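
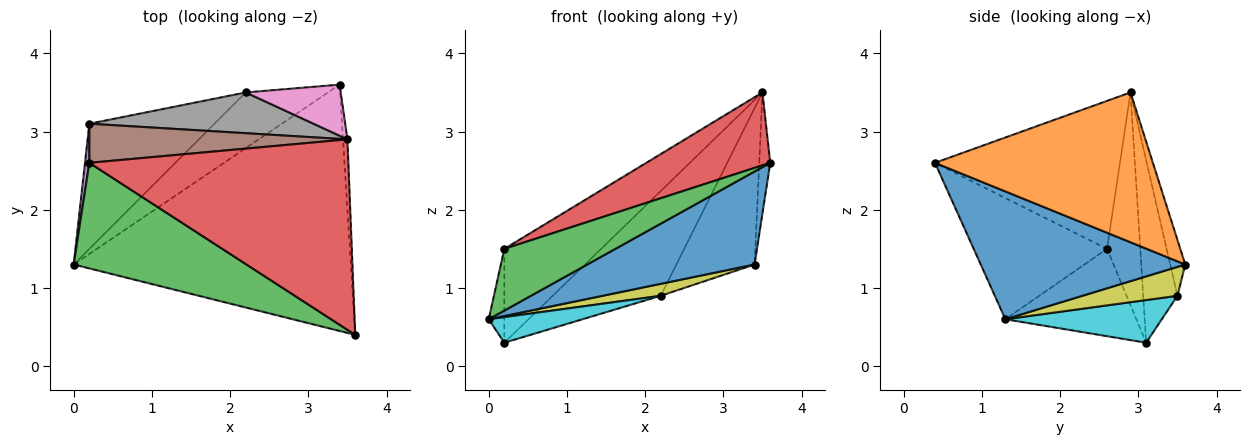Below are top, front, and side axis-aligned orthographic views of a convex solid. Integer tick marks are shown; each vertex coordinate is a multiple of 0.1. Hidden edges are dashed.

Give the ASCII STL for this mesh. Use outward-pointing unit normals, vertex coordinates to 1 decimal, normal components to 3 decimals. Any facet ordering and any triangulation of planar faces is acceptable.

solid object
 facet normal 0.396 -0.324 -0.859
  outer loop
   vertex 3.4 3.6 1.3
   vertex 3.6 0.4 2.6
   vertex 0.0 1.3 0.6
  endloop
 endfacet
 facet normal 0.998 0.050 -0.029
  outer loop
   vertex 3.5 2.9 3.5
   vertex 3.6 0.4 2.6
   vertex 3.4 3.6 1.3
  endloop
 endfacet
 facet normal -0.518 -0.432 0.738
  outer loop
   vertex 0.2 2.6 1.5
   vertex 0.0 1.3 0.6
   vertex 3.6 0.4 2.6
  endloop
 endfacet
 facet normal -0.471 -0.315 0.824
  outer loop
   vertex 0.2 2.6 1.5
   vertex 3.6 0.4 2.6
   vertex 3.5 2.9 3.5
  endloop
 endfacet
 facet normal -0.992 0.118 0.049
  outer loop
   vertex 0.2 2.6 1.5
   vertex 0.2 3.1 0.3
   vertex 0.0 1.3 0.6
  endloop
 endfacet
 facet normal -0.302 0.880 0.367
  outer loop
   vertex 0.2 2.6 1.5
   vertex 3.5 2.9 3.5
   vertex 0.2 3.1 0.3
  endloop
 endfacet
 facet normal -0.180 0.935 0.306
  outer loop
   vertex 2.2 3.5 0.9
   vertex 3.5 2.9 3.5
   vertex 3.4 3.6 1.3
  endloop
 endfacet
 facet normal -0.283 0.894 0.348
  outer loop
   vertex 2.2 3.5 0.9
   vertex 0.2 3.1 0.3
   vertex 3.5 2.9 3.5
  endloop
 endfacet
 facet normal 0.325 -0.199 -0.925
  outer loop
   vertex 2.2 3.5 0.9
   vertex 3.4 3.6 1.3
   vertex 0.0 1.3 0.6
  endloop
 endfacet
 facet normal 0.317 -0.190 -0.929
  outer loop
   vertex 2.2 3.5 0.9
   vertex 0.0 1.3 0.6
   vertex 0.2 3.1 0.3
  endloop
 endfacet
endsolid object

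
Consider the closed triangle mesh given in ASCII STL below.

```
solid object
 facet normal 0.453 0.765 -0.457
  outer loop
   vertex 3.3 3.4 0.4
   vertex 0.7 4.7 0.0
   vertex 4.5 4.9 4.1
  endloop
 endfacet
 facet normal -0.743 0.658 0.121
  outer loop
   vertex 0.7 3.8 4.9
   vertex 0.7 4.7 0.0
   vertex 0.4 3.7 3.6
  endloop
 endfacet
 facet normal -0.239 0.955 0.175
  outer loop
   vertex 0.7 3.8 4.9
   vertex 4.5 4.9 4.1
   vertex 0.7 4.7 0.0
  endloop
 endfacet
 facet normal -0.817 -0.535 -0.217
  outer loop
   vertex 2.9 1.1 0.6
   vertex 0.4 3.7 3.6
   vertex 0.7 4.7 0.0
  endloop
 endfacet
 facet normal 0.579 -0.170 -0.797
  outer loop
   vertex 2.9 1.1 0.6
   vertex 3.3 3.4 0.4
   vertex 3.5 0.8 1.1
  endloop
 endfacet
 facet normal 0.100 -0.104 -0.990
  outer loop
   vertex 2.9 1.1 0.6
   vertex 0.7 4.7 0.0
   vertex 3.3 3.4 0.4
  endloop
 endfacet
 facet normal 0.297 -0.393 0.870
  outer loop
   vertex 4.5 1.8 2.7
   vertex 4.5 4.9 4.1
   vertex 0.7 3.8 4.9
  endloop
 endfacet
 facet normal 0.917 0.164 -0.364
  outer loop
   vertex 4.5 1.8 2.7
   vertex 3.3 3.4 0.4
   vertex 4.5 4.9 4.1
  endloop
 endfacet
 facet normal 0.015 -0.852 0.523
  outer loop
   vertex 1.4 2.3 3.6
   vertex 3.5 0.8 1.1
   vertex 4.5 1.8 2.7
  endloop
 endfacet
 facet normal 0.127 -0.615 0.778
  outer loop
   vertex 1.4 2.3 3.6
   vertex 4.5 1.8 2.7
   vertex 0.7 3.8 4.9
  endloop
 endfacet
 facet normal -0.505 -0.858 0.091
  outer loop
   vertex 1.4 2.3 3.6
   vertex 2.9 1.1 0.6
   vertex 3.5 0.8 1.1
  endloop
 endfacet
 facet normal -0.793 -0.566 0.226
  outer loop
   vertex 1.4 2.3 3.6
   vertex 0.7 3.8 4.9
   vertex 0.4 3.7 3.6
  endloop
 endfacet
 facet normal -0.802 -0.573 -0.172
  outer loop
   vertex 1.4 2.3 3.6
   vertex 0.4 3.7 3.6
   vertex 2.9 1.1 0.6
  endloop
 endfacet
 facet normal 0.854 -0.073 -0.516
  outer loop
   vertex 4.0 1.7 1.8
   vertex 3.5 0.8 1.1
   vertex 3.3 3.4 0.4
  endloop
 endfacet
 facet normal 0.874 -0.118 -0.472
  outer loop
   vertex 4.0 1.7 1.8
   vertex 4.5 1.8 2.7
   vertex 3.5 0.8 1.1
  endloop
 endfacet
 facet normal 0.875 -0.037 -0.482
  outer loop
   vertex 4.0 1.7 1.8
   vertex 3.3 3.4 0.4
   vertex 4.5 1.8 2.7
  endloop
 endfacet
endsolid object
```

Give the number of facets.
16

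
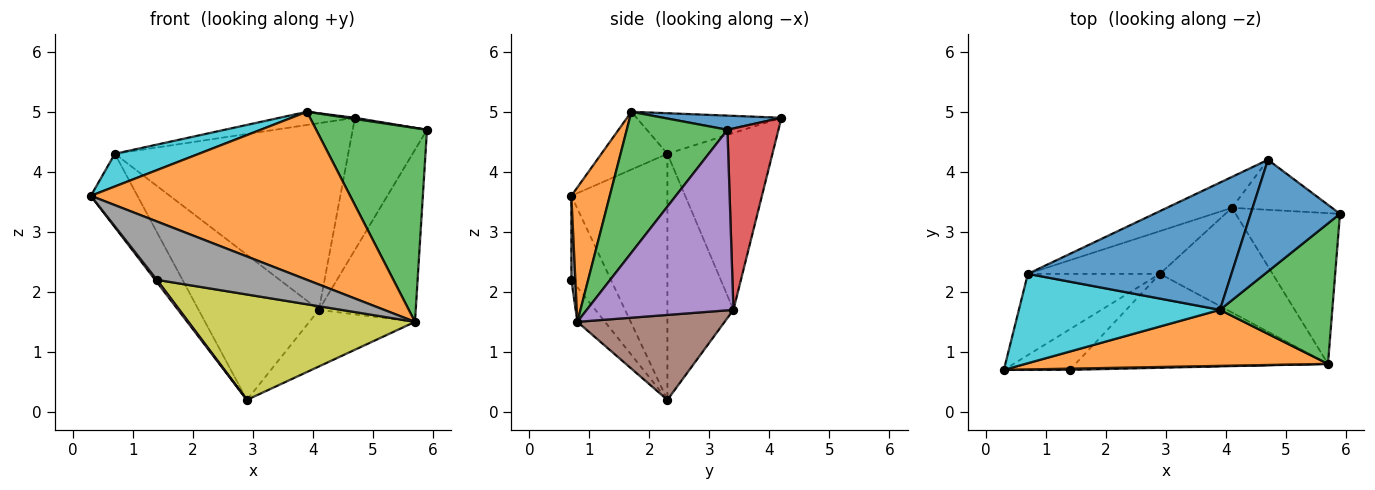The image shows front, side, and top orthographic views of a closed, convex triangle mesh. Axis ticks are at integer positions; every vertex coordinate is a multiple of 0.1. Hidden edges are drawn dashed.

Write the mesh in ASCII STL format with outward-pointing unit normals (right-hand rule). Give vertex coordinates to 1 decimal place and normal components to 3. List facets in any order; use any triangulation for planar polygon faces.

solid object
 facet normal 0.157 -0.011 0.988
  outer loop
   vertex 3.9 1.7 5.0
   vertex 5.9 3.3 4.7
   vertex 4.7 4.2 4.9
  endloop
 endfacet
 facet normal 0.139 -0.939 0.313
  outer loop
   vertex 3.9 1.7 5.0
   vertex 0.3 0.7 3.6
   vertex 5.7 0.8 1.5
  endloop
 endfacet
 facet normal 0.593 -0.652 0.473
  outer loop
   vertex 3.9 1.7 5.0
   vertex 5.7 0.8 1.5
   vertex 5.9 3.3 4.7
  endloop
 endfacet
 facet normal 0.540 0.787 -0.298
  outer loop
   vertex 4.1 3.4 1.7
   vertex 4.7 4.2 4.9
   vertex 5.9 3.3 4.7
  endloop
 endfacet
 facet normal 0.752 0.496 -0.435
  outer loop
   vertex 4.1 3.4 1.7
   vertex 5.9 3.3 4.7
   vertex 5.7 0.8 1.5
  endloop
 endfacet
 facet normal 0.553 0.397 -0.733
  outer loop
   vertex 4.1 3.4 1.7
   vertex 5.7 0.8 1.5
   vertex 2.9 2.3 0.2
  endloop
 endfacet
 facet normal -0.786 -0.035 -0.617
  outer loop
   vertex 1.4 0.7 2.2
   vertex 0.3 0.7 3.6
   vertex 2.9 2.3 0.2
  endloop
 endfacet
 facet normal 0.027 -0.999 0.021
  outer loop
   vertex 1.4 0.7 2.2
   vertex 5.7 0.8 1.5
   vertex 0.3 0.7 3.6
  endloop
 endfacet
 facet normal -0.091 -0.743 -0.663
  outer loop
   vertex 1.4 0.7 2.2
   vertex 2.9 2.3 0.2
   vertex 5.7 0.8 1.5
  endloop
 endfacet
 facet normal -0.261 -0.332 0.907
  outer loop
   vertex 0.7 2.3 4.3
   vertex 0.3 0.7 3.6
   vertex 3.9 1.7 5.0
  endloop
 endfacet
 facet normal -0.194 0.101 0.976
  outer loop
   vertex 0.7 2.3 4.3
   vertex 3.9 1.7 5.0
   vertex 4.7 4.2 4.9
  endloop
 endfacet
 facet normal -0.406 0.902 -0.149
  outer loop
   vertex 0.7 2.3 4.3
   vertex 4.7 4.2 4.9
   vertex 4.1 3.4 1.7
  endloop
 endfacet
 facet normal -0.810 0.393 -0.435
  outer loop
   vertex 0.7 2.3 4.3
   vertex 2.9 2.3 0.2
   vertex 0.3 0.7 3.6
  endloop
 endfacet
 facet normal -0.466 0.849 -0.250
  outer loop
   vertex 0.7 2.3 4.3
   vertex 4.1 3.4 1.7
   vertex 2.9 2.3 0.2
  endloop
 endfacet
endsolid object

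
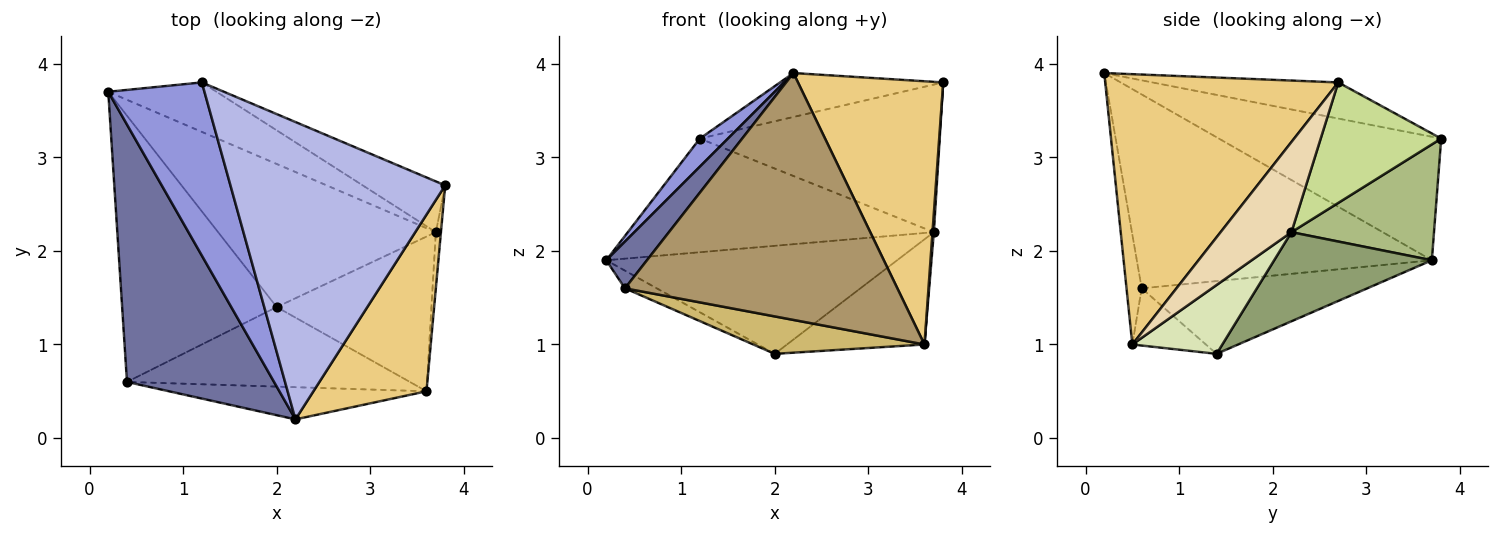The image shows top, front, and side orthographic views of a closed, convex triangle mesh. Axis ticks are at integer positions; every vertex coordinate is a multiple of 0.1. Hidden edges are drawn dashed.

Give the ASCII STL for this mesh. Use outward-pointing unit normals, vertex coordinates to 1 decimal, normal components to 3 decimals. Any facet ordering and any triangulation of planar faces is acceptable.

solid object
 facet normal -0.792 -0.109 0.601
  outer loop
   vertex 0.4 0.6 1.6
   vertex 2.2 0.2 3.9
   vertex 0.2 3.7 1.9
  endloop
 endfacet
 facet normal -0.425 0.060 -0.903
  outer loop
   vertex 0.4 0.6 1.6
   vertex 0.2 3.7 1.9
   vertex 2.0 1.4 0.9
  endloop
 endfacet
 facet normal -0.785 -0.099 0.611
  outer loop
   vertex 1.2 3.8 3.2
   vertex 0.2 3.7 1.9
   vertex 2.2 0.2 3.9
  endloop
 endfacet
 facet normal -0.164 0.144 0.976
  outer loop
   vertex 1.2 3.8 3.2
   vertex 2.2 0.2 3.9
   vertex 3.8 2.7 3.8
  endloop
 endfacet
 facet normal 0.311 0.573 -0.759
  outer loop
   vertex 3.7 2.2 2.2
   vertex 2.0 1.4 0.9
   vertex 0.2 3.7 1.9
  endloop
 endfacet
 facet normal 0.393 0.843 -0.367
  outer loop
   vertex 3.7 2.2 2.2
   vertex 0.2 3.7 1.9
   vertex 1.2 3.8 3.2
  endloop
 endfacet
 facet normal 0.429 0.854 -0.294
  outer loop
   vertex 3.7 2.2 2.2
   vertex 1.2 3.8 3.2
   vertex 3.8 2.7 3.8
  endloop
 endfacet
 facet normal 0.345 0.528 -0.776
  outer loop
   vertex 3.6 0.5 1.0
   vertex 2.0 1.4 0.9
   vertex 3.7 2.2 2.2
  endloop
 endfacet
 facet normal -0.055 -0.990 -0.129
  outer loop
   vertex 3.6 0.5 1.0
   vertex 2.2 0.2 3.9
   vertex 0.4 0.6 1.6
  endloop
 endfacet
 facet normal -0.180 -0.419 -0.890
  outer loop
   vertex 3.6 0.5 1.0
   vertex 0.4 0.6 1.6
   vertex 2.0 1.4 0.9
  endloop
 endfacet
 facet normal 0.800 -0.498 0.335
  outer loop
   vertex 3.6 0.5 1.0
   vertex 3.8 2.7 3.8
   vertex 2.2 0.2 3.9
  endloop
 endfacet
 facet normal 0.998 -0.019 -0.057
  outer loop
   vertex 3.6 0.5 1.0
   vertex 3.7 2.2 2.2
   vertex 3.8 2.7 3.8
  endloop
 endfacet
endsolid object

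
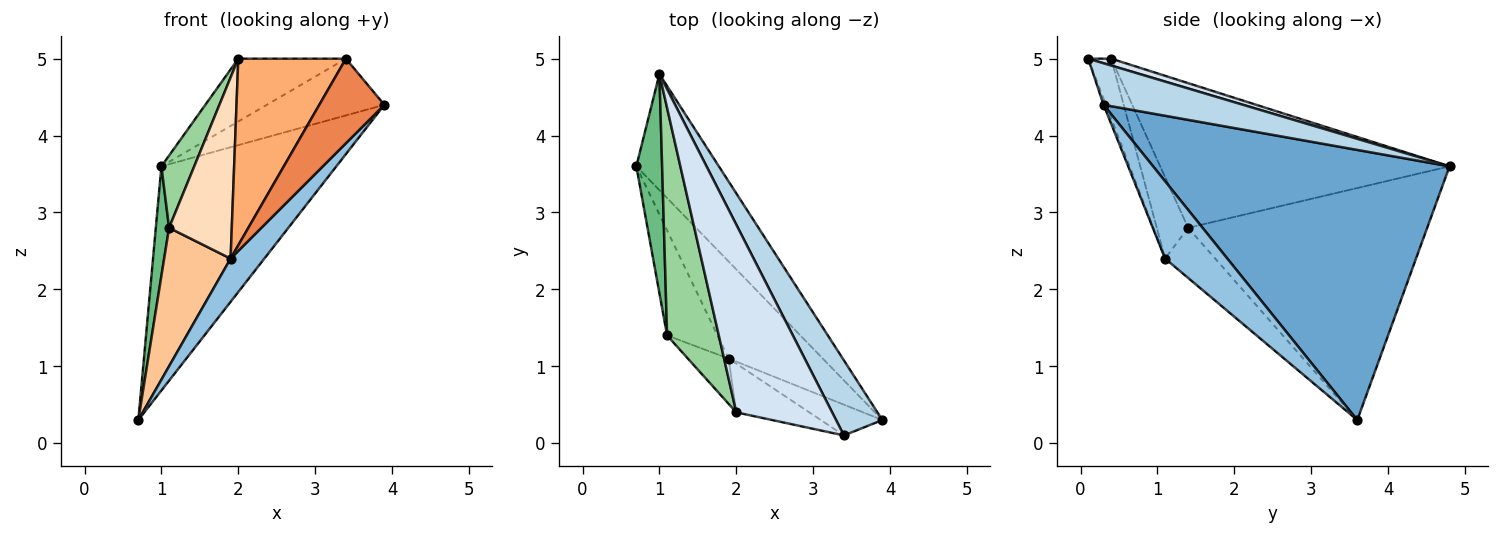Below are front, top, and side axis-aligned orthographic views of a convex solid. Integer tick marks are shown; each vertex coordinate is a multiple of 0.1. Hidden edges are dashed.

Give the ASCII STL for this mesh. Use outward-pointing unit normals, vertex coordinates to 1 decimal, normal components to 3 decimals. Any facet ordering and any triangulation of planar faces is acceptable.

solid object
 facet normal 0.833 0.492 -0.254
  outer loop
   vertex 1.0 4.8 3.6
   vertex 3.9 0.3 4.4
   vertex 0.7 3.6 0.3
  endloop
 endfacet
 facet normal 0.600 -0.325 -0.731
  outer loop
   vertex 1.9 1.1 2.4
   vertex 0.7 3.6 0.3
   vertex 3.9 0.3 4.4
  endloop
 endfacet
 facet normal 0.582 0.490 0.649
  outer loop
   vertex 3.4 0.1 5.0
   vertex 3.9 0.3 4.4
   vertex 1.0 4.8 3.6
  endloop
 endfacet
 facet normal 0.068 0.316 0.946
  outer loop
   vertex 3.4 0.1 5.0
   vertex 1.0 4.8 3.6
   vertex 2.0 0.4 5.0
  endloop
 endfacet
 facet normal -0.034 -0.939 -0.342
  outer loop
   vertex 3.4 0.1 5.0
   vertex 1.9 1.1 2.4
   vertex 3.9 0.3 4.4
  endloop
 endfacet
 facet normal -0.203 -0.947 -0.247
  outer loop
   vertex 3.4 0.1 5.0
   vertex 2.0 0.4 5.0
   vertex 1.9 1.1 2.4
  endloop
 endfacet
 facet normal -0.515 -0.683 -0.518
  outer loop
   vertex 1.1 1.4 2.8
   vertex 0.7 3.6 0.3
   vertex 1.9 1.1 2.4
  endloop
 endfacet
 facet normal -0.436 -0.873 -0.218
  outer loop
   vertex 1.1 1.4 2.8
   vertex 1.9 1.1 2.4
   vertex 2.0 0.4 5.0
  endloop
 endfacet
 facet normal -0.992 -0.055 0.110
  outer loop
   vertex 1.1 1.4 2.8
   vertex 1.0 4.8 3.6
   vertex 0.7 3.6 0.3
  endloop
 endfacet
 facet normal -0.936 -0.106 0.335
  outer loop
   vertex 1.1 1.4 2.8
   vertex 2.0 0.4 5.0
   vertex 1.0 4.8 3.6
  endloop
 endfacet
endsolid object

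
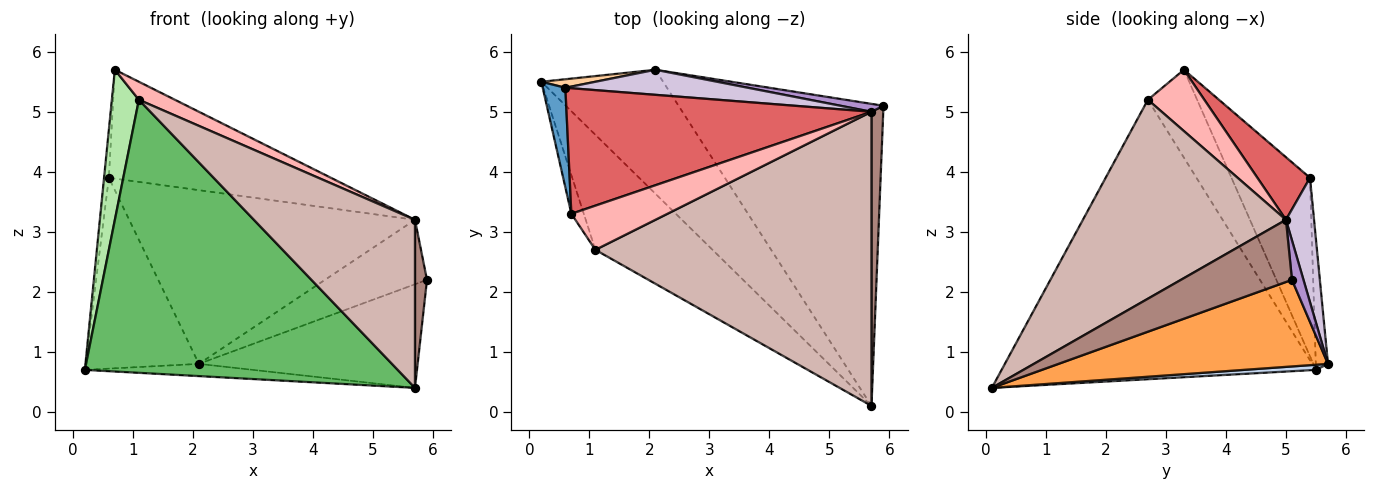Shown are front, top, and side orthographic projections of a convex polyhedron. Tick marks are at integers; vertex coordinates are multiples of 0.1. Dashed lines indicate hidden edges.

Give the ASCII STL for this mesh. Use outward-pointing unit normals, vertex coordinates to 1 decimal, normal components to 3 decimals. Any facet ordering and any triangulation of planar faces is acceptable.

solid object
 facet normal -0.990 0.061 0.126
  outer loop
   vertex 0.6 5.4 3.9
   vertex 0.2 5.5 0.7
   vertex 0.7 3.3 5.7
  endloop
 endfacet
 facet normal 0.042 0.098 -0.994
  outer loop
   vertex 2.1 5.7 0.8
   vertex 5.7 0.1 0.4
   vertex 0.2 5.5 0.7
  endloop
 endfacet
 facet normal 0.371 0.301 -0.878
  outer loop
   vertex 2.1 5.7 0.8
   vertex 5.9 5.1 2.2
   vertex 5.7 0.1 0.4
  endloop
 endfacet
 facet normal -0.107 0.993 0.044
  outer loop
   vertex 2.1 5.7 0.8
   vertex 0.2 5.5 0.7
   vertex 0.6 5.4 3.9
  endloop
 endfacet
 facet normal -0.679 -0.676 -0.285
  outer loop
   vertex 1.1 2.7 5.2
   vertex 0.2 5.5 0.7
   vertex 5.7 0.1 0.4
  endloop
 endfacet
 facet normal -0.870 -0.477 -0.123
  outer loop
   vertex 1.1 2.7 5.2
   vertex 0.7 3.3 5.7
   vertex 0.2 5.5 0.7
  endloop
 endfacet
 facet normal 0.153 0.647 0.747
  outer loop
   vertex 5.7 5.0 3.2
   vertex 0.6 5.4 3.9
   vertex 0.7 3.3 5.7
  endloop
 endfacet
 facet normal 0.509 -0.325 0.797
  outer loop
   vertex 5.7 5.0 3.2
   vertex 0.7 3.3 5.7
   vertex 1.1 2.7 5.2
  endloop
 endfacet
 facet normal 0.111 0.986 0.121
  outer loop
   vertex 5.7 5.0 3.2
   vertex 5.9 5.1 2.2
   vertex 2.1 5.7 0.8
  endloop
 endfacet
 facet normal 0.097 0.985 0.142
  outer loop
   vertex 5.7 5.0 3.2
   vertex 2.1 5.7 0.8
   vertex 0.6 5.4 3.9
  endloop
 endfacet
 facet normal 0.977 -0.106 0.185
  outer loop
   vertex 5.7 5.0 3.2
   vertex 5.7 0.1 0.4
   vertex 5.9 5.1 2.2
  endloop
 endfacet
 facet normal 0.530 -0.421 0.736
  outer loop
   vertex 5.7 5.0 3.2
   vertex 1.1 2.7 5.2
   vertex 5.7 0.1 0.4
  endloop
 endfacet
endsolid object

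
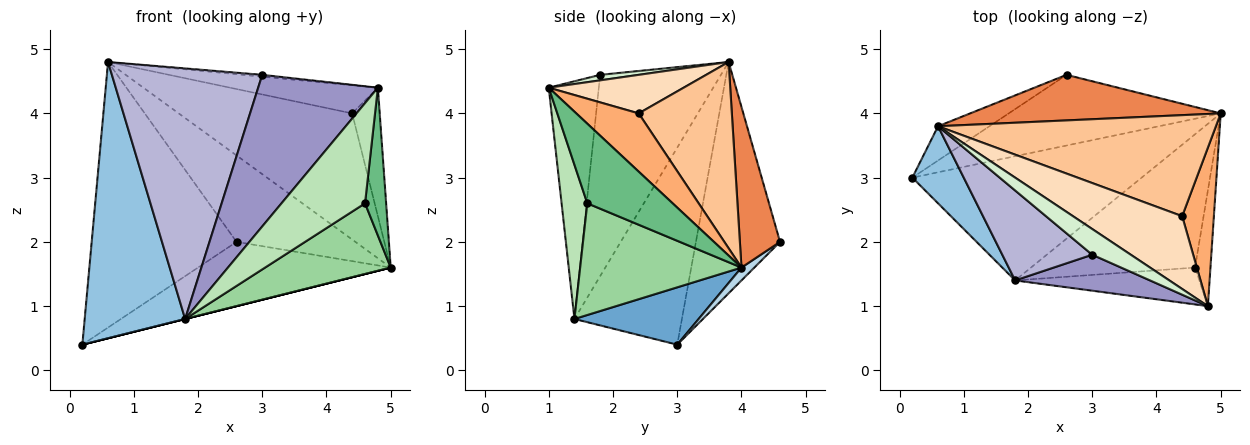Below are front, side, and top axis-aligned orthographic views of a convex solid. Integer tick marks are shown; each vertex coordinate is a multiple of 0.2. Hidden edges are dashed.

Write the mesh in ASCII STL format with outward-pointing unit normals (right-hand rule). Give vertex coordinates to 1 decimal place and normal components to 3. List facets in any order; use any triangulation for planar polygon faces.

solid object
 facet normal 0.243 0.000 -0.970
  outer loop
   vertex 1.8 1.4 0.8
   vertex 0.2 3.0 0.4
   vertex 5.0 4.0 1.6
  endloop
 endfacet
 facet normal -0.718 -0.671 0.187
  outer loop
   vertex 1.8 1.4 0.8
   vertex 0.6 3.8 4.8
   vertex 0.2 3.0 0.4
  endloop
 endfacet
 facet normal 0.045 0.672 -0.739
  outer loop
   vertex 2.6 4.6 2.0
   vertex 5.0 4.0 1.6
   vertex 0.2 3.0 0.4
  endloop
 endfacet
 facet normal -0.499 0.859 -0.111
  outer loop
   vertex 2.6 4.6 2.0
   vertex 0.2 3.0 0.4
   vertex 0.6 3.8 4.8
  endloop
 endfacet
 facet normal 0.286 0.848 0.447
  outer loop
   vertex 2.6 4.6 2.0
   vertex 0.6 3.8 4.8
   vertex 5.0 4.0 1.6
  endloop
 endfacet
 facet normal 0.819 0.361 0.446
  outer loop
   vertex 4.4 2.4 4.0
   vertex 4.8 1.0 4.4
   vertex 5.0 4.0 1.6
  endloop
 endfacet
 facet normal 0.387 0.720 0.577
  outer loop
   vertex 4.4 2.4 4.0
   vertex 5.0 4.0 1.6
   vertex 0.6 3.8 4.8
  endloop
 endfacet
 facet normal 0.313 0.342 0.886
  outer loop
   vertex 4.4 2.4 4.0
   vertex 0.6 3.8 4.8
   vertex 4.8 1.0 4.4
  endloop
 endfacet
 facet normal 0.954 -0.236 -0.185
  outer loop
   vertex 4.6 1.6 2.6
   vertex 5.0 4.0 1.6
   vertex 4.8 1.0 4.4
  endloop
 endfacet
 facet normal 0.515 -0.401 -0.757
  outer loop
   vertex 4.6 1.6 2.6
   vertex 1.8 1.4 0.8
   vertex 5.0 4.0 1.6
  endloop
 endfacet
 facet normal 0.277 -0.902 -0.331
  outer loop
   vertex 4.6 1.6 2.6
   vertex 4.8 1.0 4.4
   vertex 1.8 1.4 0.8
  endloop
 endfacet
 facet normal 0.141 0.071 0.987
  outer loop
   vertex 3.0 1.8 4.6
   vertex 4.8 1.0 4.4
   vertex 0.6 3.8 4.8
  endloop
 endfacet
 facet normal -0.377 -0.901 0.214
  outer loop
   vertex 3.0 1.8 4.6
   vertex 1.8 1.4 0.8
   vertex 4.8 1.0 4.4
  endloop
 endfacet
 facet normal -0.603 -0.751 0.269
  outer loop
   vertex 3.0 1.8 4.6
   vertex 0.6 3.8 4.8
   vertex 1.8 1.4 0.8
  endloop
 endfacet
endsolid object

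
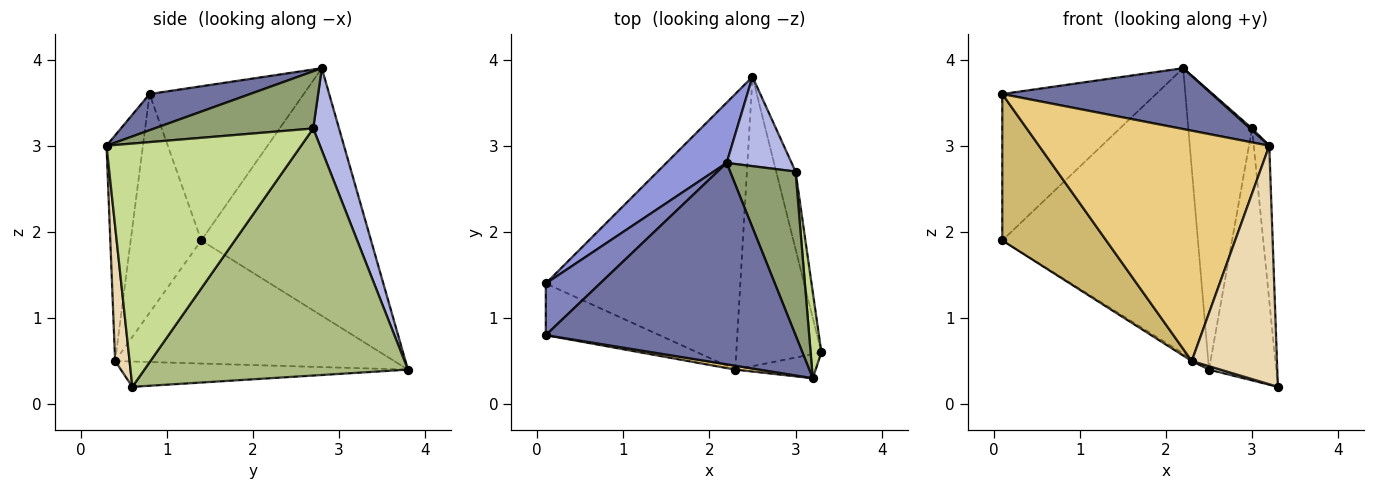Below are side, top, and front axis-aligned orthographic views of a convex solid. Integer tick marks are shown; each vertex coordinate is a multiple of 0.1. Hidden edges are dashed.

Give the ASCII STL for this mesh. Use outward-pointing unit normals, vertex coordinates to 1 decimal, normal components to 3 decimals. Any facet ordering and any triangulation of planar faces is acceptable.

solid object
 facet normal 0.137 -0.286 0.948
  outer loop
   vertex 3.2 0.3 3.0
   vertex 2.2 2.8 3.9
   vertex 0.1 0.8 3.6
  endloop
 endfacet
 facet normal -0.687 0.685 0.242
  outer loop
   vertex 0.1 1.4 1.9
   vertex 0.1 0.8 3.6
   vertex 2.2 2.8 3.9
  endloop
 endfacet
 facet normal -0.647 0.746 0.158
  outer loop
   vertex 0.1 1.4 1.9
   vertex 2.2 2.8 3.9
   vertex 2.5 3.8 0.4
  endloop
 endfacet
 facet normal 0.360 0.888 0.285
  outer loop
   vertex 3.0 2.7 3.2
   vertex 2.5 3.8 0.4
   vertex 2.2 2.8 3.9
  endloop
 endfacet
 facet normal 0.658 -0.008 0.753
  outer loop
   vertex 3.0 2.7 3.2
   vertex 2.2 2.8 3.9
   vertex 3.2 0.3 3.0
  endloop
 endfacet
 facet normal 0.966 0.246 -0.076
  outer loop
   vertex 3.0 2.7 3.2
   vertex 3.3 0.6 0.2
   vertex 2.5 3.8 0.4
  endloop
 endfacet
 facet normal 0.996 0.079 0.044
  outer loop
   vertex 3.0 2.7 3.2
   vertex 3.2 0.3 3.0
   vertex 3.3 0.6 0.2
  endloop
 endfacet
 facet normal -0.285 -0.011 -0.958
  outer loop
   vertex 2.3 0.4 0.5
   vertex 2.5 3.8 0.4
   vertex 3.3 0.6 0.2
  endloop
 endfacet
 facet normal -0.535 0.007 -0.845
  outer loop
   vertex 2.3 0.4 0.5
   vertex 0.1 1.4 1.9
   vertex 2.5 3.8 0.4
  endloop
 endfacet
 facet normal -0.539 -0.794 -0.280
  outer loop
   vertex 2.3 0.4 0.5
   vertex 0.1 0.8 3.6
   vertex 0.1 1.4 1.9
  endloop
 endfacet
 facet normal -0.156 -0.988 0.017
  outer loop
   vertex 2.3 0.4 0.5
   vertex 3.2 0.3 3.0
   vertex 0.1 0.8 3.6
  endloop
 endfacet
 facet normal 0.166 -0.981 -0.099
  outer loop
   vertex 2.3 0.4 0.5
   vertex 3.3 0.6 0.2
   vertex 3.2 0.3 3.0
  endloop
 endfacet
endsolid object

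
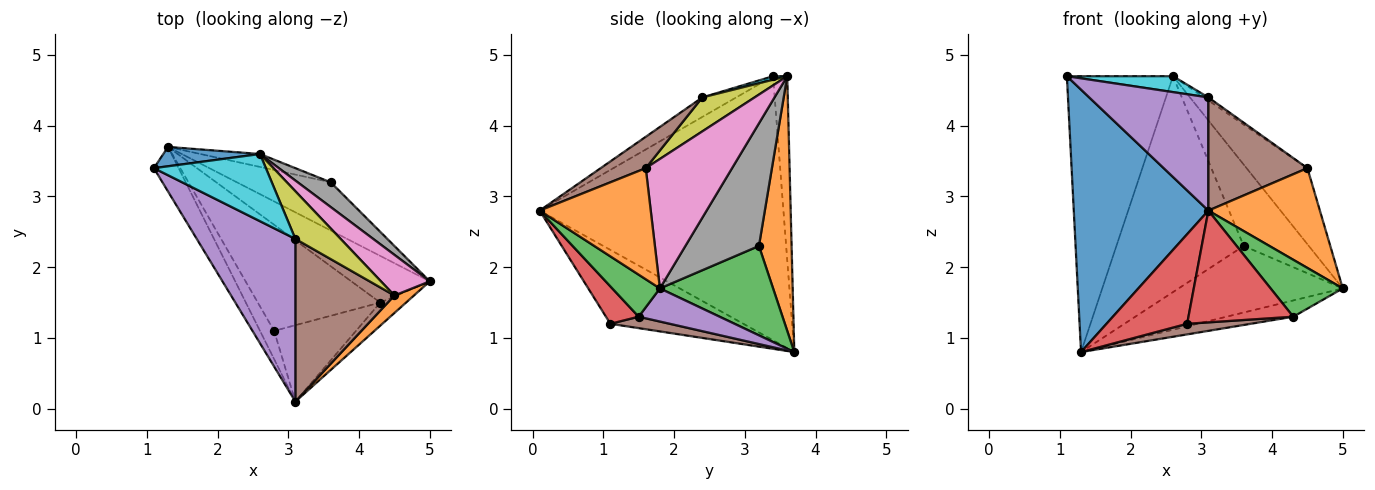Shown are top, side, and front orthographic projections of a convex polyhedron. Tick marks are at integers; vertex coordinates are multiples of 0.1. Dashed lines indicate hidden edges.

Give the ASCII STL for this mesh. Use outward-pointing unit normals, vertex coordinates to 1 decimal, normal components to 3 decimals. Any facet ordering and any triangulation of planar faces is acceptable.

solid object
 facet normal -0.873 -0.482 -0.082
  outer loop
   vertex 1.3 3.7 0.8
   vertex 3.1 0.1 2.8
   vertex 1.1 3.4 4.7
  endloop
 endfacet
 facet normal 0.700 -0.703 0.123
  outer loop
   vertex 4.5 1.6 3.4
   vertex 3.1 0.1 2.8
   vertex 5.0 1.8 1.7
  endloop
 endfacet
 facet normal 0.488 0.707 -0.512
  outer loop
   vertex 3.6 3.2 2.3
   vertex 5.0 1.8 1.7
   vertex 1.3 3.7 0.8
  endloop
 endfacet
 facet normal -0.844 -0.512 -0.162
  outer loop
   vertex 2.8 1.1 1.2
   vertex 3.1 0.1 2.8
   vertex 1.3 3.7 0.8
  endloop
 endfacet
 facet normal -0.160 -0.564 0.810
  outer loop
   vertex 3.1 2.4 4.4
   vertex 1.1 3.4 4.7
   vertex 3.1 0.1 2.8
  endloop
 endfacet
 facet normal 0.252 -0.553 0.794
  outer loop
   vertex 3.1 2.4 4.4
   vertex 3.1 0.1 2.8
   vertex 4.5 1.6 3.4
  endloop
 endfacet
 facet normal 0.781 0.551 0.295
  outer loop
   vertex 2.6 3.6 4.7
   vertex 4.5 1.6 3.4
   vertex 5.0 1.8 1.7
  endloop
 endfacet
 facet normal 0.734 0.649 0.198
  outer loop
   vertex 2.6 3.6 4.7
   vertex 5.0 1.8 1.7
   vertex 3.6 3.2 2.3
  endloop
 endfacet
 facet normal 0.599 0.050 0.799
  outer loop
   vertex 2.6 3.6 4.7
   vertex 3.1 2.4 4.4
   vertex 4.5 1.6 3.4
  endloop
 endfacet
 facet normal 0.031 -0.230 0.973
  outer loop
   vertex 2.6 3.6 4.7
   vertex 1.1 3.4 4.7
   vertex 3.1 2.4 4.4
  endloop
 endfacet
 facet normal -0.132 0.989 0.069
  outer loop
   vertex 2.6 3.6 4.7
   vertex 1.3 3.7 0.8
   vertex 1.1 3.4 4.7
  endloop
 endfacet
 facet normal 0.248 0.967 -0.058
  outer loop
   vertex 2.6 3.6 4.7
   vertex 3.6 3.2 2.3
   vertex 1.3 3.7 0.8
  endloop
 endfacet
 facet normal 0.522 -0.791 -0.320
  outer loop
   vertex 4.3 1.5 1.3
   vertex 5.0 1.8 1.7
   vertex 3.1 0.1 2.8
  endloop
 endfacet
 facet normal 0.250 -0.799 -0.546
  outer loop
   vertex 4.3 1.5 1.3
   vertex 3.1 0.1 2.8
   vertex 2.8 1.1 1.2
  endloop
 endfacet
 facet normal 0.370 0.306 -0.877
  outer loop
   vertex 4.3 1.5 1.3
   vertex 1.3 3.7 0.8
   vertex 5.0 1.8 1.7
  endloop
 endfacet
 facet normal 0.092 -0.099 -0.991
  outer loop
   vertex 4.3 1.5 1.3
   vertex 2.8 1.1 1.2
   vertex 1.3 3.7 0.8
  endloop
 endfacet
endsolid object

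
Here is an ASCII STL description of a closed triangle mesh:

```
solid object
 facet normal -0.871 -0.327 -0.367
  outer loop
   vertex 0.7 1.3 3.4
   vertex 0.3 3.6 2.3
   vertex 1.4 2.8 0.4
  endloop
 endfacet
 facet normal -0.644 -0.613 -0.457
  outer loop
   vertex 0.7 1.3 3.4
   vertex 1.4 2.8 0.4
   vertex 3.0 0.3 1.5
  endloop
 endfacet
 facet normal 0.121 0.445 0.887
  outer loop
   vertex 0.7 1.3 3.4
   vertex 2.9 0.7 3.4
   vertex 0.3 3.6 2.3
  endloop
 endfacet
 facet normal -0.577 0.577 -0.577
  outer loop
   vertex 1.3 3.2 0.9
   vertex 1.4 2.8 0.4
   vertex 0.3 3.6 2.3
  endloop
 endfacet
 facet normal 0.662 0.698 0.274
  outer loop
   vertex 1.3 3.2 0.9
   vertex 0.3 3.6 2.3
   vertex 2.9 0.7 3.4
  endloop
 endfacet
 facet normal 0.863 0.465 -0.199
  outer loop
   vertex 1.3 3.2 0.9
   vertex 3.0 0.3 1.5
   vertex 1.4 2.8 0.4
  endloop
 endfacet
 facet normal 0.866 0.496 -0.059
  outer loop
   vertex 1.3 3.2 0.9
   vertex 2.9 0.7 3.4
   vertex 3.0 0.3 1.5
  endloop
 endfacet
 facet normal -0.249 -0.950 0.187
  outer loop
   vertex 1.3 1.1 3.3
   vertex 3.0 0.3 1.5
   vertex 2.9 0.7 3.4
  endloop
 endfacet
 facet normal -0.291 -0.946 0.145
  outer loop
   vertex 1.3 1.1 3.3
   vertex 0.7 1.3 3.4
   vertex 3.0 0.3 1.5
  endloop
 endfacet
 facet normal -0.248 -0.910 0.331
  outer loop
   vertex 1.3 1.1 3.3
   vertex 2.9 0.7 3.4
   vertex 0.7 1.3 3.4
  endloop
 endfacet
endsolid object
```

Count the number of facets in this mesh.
10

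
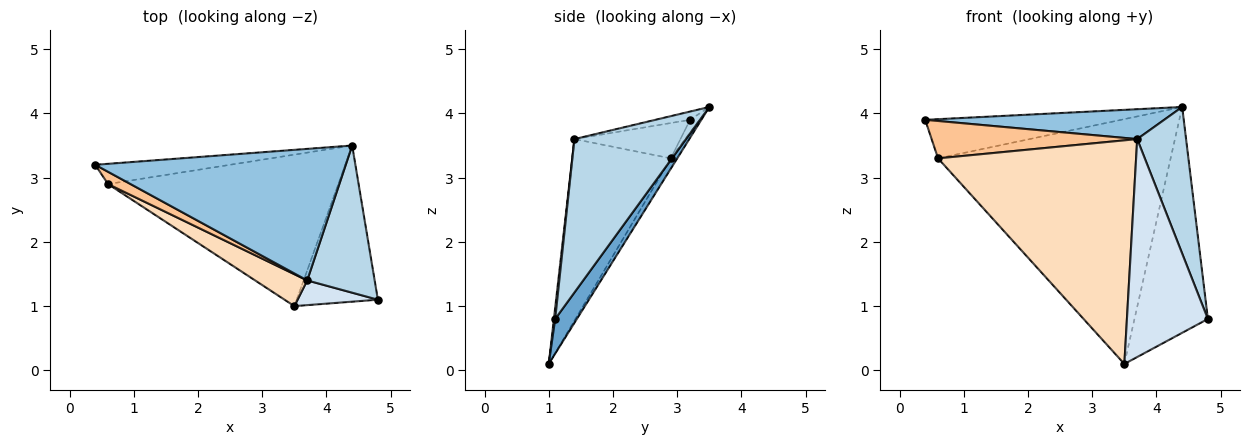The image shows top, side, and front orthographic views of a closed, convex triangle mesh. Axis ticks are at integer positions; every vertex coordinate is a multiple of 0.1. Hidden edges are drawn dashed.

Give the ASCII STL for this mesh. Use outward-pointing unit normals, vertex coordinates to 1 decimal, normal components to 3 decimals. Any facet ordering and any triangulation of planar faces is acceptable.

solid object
 facet normal 0.236 0.799 -0.553
  outer loop
   vertex 3.5 1.0 0.1
   vertex 4.4 3.5 4.1
   vertex 4.8 1.1 0.8
  endloop
 endfacet
 facet normal -0.032 -0.221 0.975
  outer loop
   vertex 3.7 1.4 3.6
   vertex 4.4 3.5 4.1
   vertex 0.4 3.2 3.9
  endloop
 endfacet
 facet normal 0.850 -0.372 0.374
  outer loop
   vertex 3.7 1.4 3.6
   vertex 4.8 1.1 0.8
   vertex 4.4 3.5 4.1
  endloop
 endfacet
 facet normal 0.016 -0.994 0.113
  outer loop
   vertex 3.7 1.4 3.6
   vertex 3.5 1.0 0.1
   vertex 4.8 1.1 0.8
  endloop
 endfacet
 facet normal -0.044 0.888 -0.458
  outer loop
   vertex 0.6 2.9 3.3
   vertex 0.4 3.2 3.9
   vertex 4.4 3.5 4.1
  endloop
 endfacet
 facet normal -0.023 0.850 -0.526
  outer loop
   vertex 0.6 2.9 3.3
   vertex 4.4 3.5 4.1
   vertex 3.5 1.0 0.1
  endloop
 endfacet
 facet normal -0.440 -0.853 0.280
  outer loop
   vertex 0.6 2.9 3.3
   vertex 3.7 1.4 3.6
   vertex 0.4 3.2 3.9
  endloop
 endfacet
 facet normal -0.442 -0.888 0.127
  outer loop
   vertex 0.6 2.9 3.3
   vertex 3.5 1.0 0.1
   vertex 3.7 1.4 3.6
  endloop
 endfacet
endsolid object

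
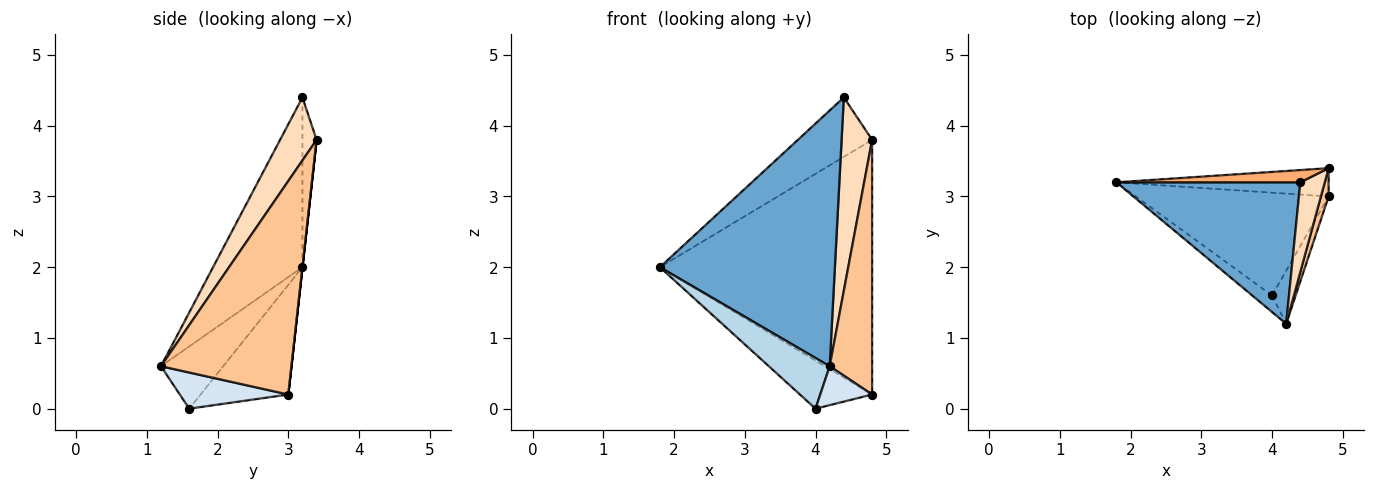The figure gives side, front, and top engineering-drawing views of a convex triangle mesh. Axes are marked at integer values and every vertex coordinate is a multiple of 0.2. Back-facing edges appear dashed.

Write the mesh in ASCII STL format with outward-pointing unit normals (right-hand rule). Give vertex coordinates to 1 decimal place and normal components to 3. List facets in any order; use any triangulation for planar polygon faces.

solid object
 facet normal -0.408 -0.799 0.442
  outer loop
   vertex 4.4 3.2 4.4
   vertex 1.8 3.2 2.0
   vertex 4.2 1.2 0.6
  endloop
 endfacet
 facet normal -0.458 0.377 -0.805
  outer loop
   vertex 4.0 1.6 0.0
   vertex 1.8 3.2 2.0
   vertex 4.8 3.0 0.2
  endloop
 endfacet
 facet normal -0.697 -0.682 -0.222
  outer loop
   vertex 4.0 1.6 0.0
   vertex 4.2 1.2 0.6
   vertex 1.8 3.2 2.0
  endloop
 endfacet
 facet normal 0.778 -0.372 -0.507
  outer loop
   vertex 4.0 1.6 0.0
   vertex 4.8 3.0 0.2
   vertex 4.2 1.2 0.6
  endloop
 endfacet
 facet normal 0.000 0.994 -0.110
  outer loop
   vertex 4.8 3.4 3.8
   vertex 4.8 3.0 0.2
   vertex 1.8 3.2 2.0
  endloop
 endfacet
 facet normal -0.183 0.963 0.199
  outer loop
   vertex 4.8 3.4 3.8
   vertex 1.8 3.2 2.0
   vertex 4.4 3.2 4.4
  endloop
 endfacet
 facet normal 0.950 -0.309 0.034
  outer loop
   vertex 4.8 3.4 3.8
   vertex 4.2 1.2 0.6
   vertex 4.8 3.0 0.2
  endloop
 endfacet
 facet normal 0.735 -0.615 0.285
  outer loop
   vertex 4.8 3.4 3.8
   vertex 4.4 3.2 4.4
   vertex 4.2 1.2 0.6
  endloop
 endfacet
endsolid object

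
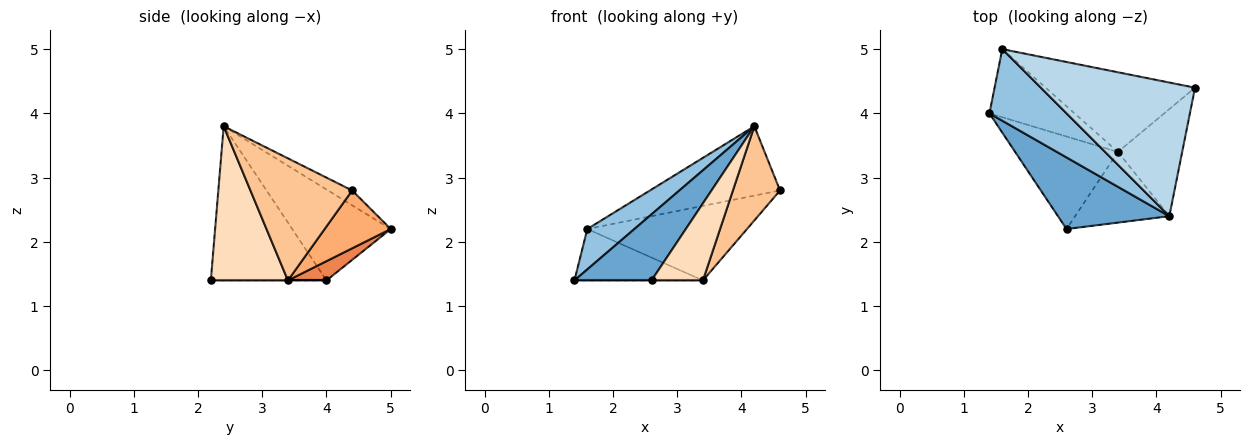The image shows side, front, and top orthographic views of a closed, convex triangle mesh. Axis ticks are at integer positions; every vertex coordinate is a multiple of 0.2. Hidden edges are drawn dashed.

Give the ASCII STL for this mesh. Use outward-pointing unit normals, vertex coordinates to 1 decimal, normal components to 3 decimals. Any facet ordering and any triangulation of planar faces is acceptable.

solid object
 facet normal -0.713 -0.475 0.515
  outer loop
   vertex 2.6 2.2 1.4
   vertex 4.2 2.4 3.8
   vertex 1.4 4.0 1.4
  endloop
 endfacet
 facet normal -0.717 -0.343 0.608
  outer loop
   vertex 1.6 5.0 2.2
   vertex 1.4 4.0 1.4
   vertex 4.2 2.4 3.8
  endloop
 endfacet
 facet normal -0.085 0.459 0.884
  outer loop
   vertex 1.6 5.0 2.2
   vertex 4.2 2.4 3.8
   vertex 4.6 4.4 2.8
  endloop
 endfacet
 facet normal 0.000 0.000 -1.000
  outer loop
   vertex 3.4 3.4 1.4
   vertex 2.6 2.2 1.4
   vertex 1.4 4.0 1.4
  endloop
 endfacet
 facet normal 0.178 0.593 -0.785
  outer loop
   vertex 3.4 3.4 1.4
   vertex 1.4 4.0 1.4
   vertex 1.6 5.0 2.2
  endloop
 endfacet
 facet normal 0.272 0.657 -0.703
  outer loop
   vertex 3.4 3.4 1.4
   vertex 1.6 5.0 2.2
   vertex 4.6 4.4 2.8
  endloop
 endfacet
 facet normal 0.819 -0.379 -0.431
  outer loop
   vertex 3.4 3.4 1.4
   vertex 4.6 4.4 2.8
   vertex 4.2 2.4 3.8
  endloop
 endfacet
 facet normal 0.742 -0.494 -0.453
  outer loop
   vertex 3.4 3.4 1.4
   vertex 4.2 2.4 3.8
   vertex 2.6 2.2 1.4
  endloop
 endfacet
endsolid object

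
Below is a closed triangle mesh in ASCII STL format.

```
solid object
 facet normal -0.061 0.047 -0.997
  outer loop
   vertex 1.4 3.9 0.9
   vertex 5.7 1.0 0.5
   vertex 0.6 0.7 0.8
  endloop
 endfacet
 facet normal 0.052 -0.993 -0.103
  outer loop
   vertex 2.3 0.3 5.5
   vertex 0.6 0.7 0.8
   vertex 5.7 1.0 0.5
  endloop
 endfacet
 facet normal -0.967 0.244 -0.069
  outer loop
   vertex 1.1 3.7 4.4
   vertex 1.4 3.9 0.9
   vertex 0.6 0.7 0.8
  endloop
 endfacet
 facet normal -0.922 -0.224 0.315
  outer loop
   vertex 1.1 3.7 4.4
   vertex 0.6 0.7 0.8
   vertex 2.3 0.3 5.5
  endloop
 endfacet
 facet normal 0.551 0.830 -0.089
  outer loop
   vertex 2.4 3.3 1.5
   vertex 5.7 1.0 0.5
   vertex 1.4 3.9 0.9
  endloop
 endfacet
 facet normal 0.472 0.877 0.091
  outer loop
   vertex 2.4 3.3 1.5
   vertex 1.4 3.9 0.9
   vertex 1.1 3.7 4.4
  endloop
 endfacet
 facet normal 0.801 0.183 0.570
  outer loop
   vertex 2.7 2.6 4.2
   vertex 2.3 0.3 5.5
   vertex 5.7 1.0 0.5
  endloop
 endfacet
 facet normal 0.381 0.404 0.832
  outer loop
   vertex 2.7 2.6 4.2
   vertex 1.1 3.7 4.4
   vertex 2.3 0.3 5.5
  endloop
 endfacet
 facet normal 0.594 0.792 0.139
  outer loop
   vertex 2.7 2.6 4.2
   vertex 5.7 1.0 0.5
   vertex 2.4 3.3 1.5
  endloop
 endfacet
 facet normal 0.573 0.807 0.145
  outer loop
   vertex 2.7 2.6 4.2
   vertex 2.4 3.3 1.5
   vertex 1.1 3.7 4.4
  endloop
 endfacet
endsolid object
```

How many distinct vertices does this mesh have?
7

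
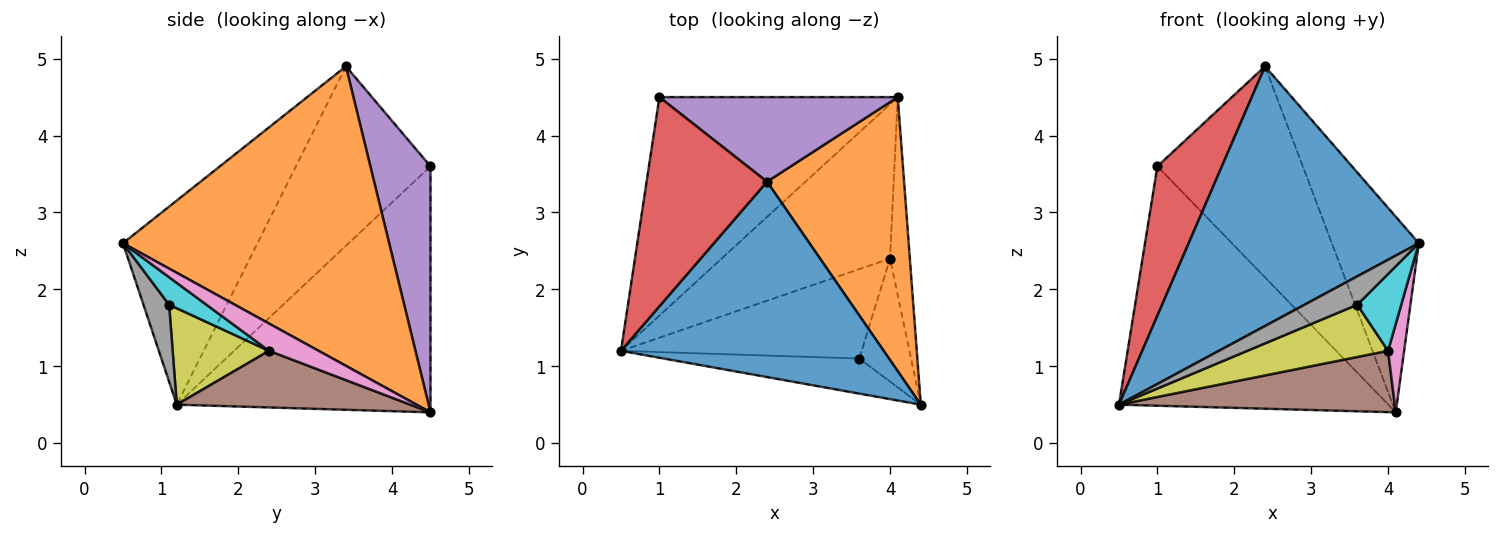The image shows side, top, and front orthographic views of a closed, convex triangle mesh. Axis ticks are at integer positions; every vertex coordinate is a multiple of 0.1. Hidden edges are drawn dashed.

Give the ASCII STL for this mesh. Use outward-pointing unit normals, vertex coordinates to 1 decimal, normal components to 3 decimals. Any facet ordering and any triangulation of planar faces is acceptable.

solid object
 facet normal -0.423 -0.724 0.545
  outer loop
   vertex 2.4 3.4 4.9
   vertex 0.5 1.2 0.5
   vertex 4.4 0.5 2.6
  endloop
 endfacet
 facet normal 0.872 0.285 0.399
  outer loop
   vertex 2.4 3.4 4.9
   vertex 4.4 0.5 2.6
   vertex 4.1 4.5 0.4
  endloop
 endfacet
 facet normal -0.571 0.606 -0.553
  outer loop
   vertex 1.0 4.5 3.6
   vertex 4.1 4.5 0.4
   vertex 0.5 1.2 0.5
  endloop
 endfacet
 facet normal -0.771 -0.370 0.518
  outer loop
   vertex 1.0 4.5 3.6
   vertex 0.5 1.2 0.5
   vertex 2.4 3.4 4.9
  endloop
 endfacet
 facet normal 0.358 0.867 0.347
  outer loop
   vertex 1.0 4.5 3.6
   vertex 2.4 3.4 4.9
   vertex 4.1 4.5 0.4
  endloop
 endfacet
 facet normal 0.298 -0.352 -0.887
  outer loop
   vertex 4.0 2.4 1.2
   vertex 0.5 1.2 0.5
   vertex 4.1 4.5 0.4
  endloop
 endfacet
 facet normal 0.783 -0.254 -0.568
  outer loop
   vertex 4.0 2.4 1.2
   vertex 4.1 4.5 0.4
   vertex 4.4 0.5 2.6
  endloop
 endfacet
 facet normal 0.292 -0.601 -0.743
  outer loop
   vertex 3.6 1.1 1.8
   vertex 4.4 0.5 2.6
   vertex 0.5 1.2 0.5
  endloop
 endfacet
 facet normal 0.327 -0.477 -0.816
  outer loop
   vertex 3.6 1.1 1.8
   vertex 0.5 1.2 0.5
   vertex 4.0 2.4 1.2
  endloop
 endfacet
 facet normal 0.411 -0.483 -0.773
  outer loop
   vertex 3.6 1.1 1.8
   vertex 4.0 2.4 1.2
   vertex 4.4 0.5 2.6
  endloop
 endfacet
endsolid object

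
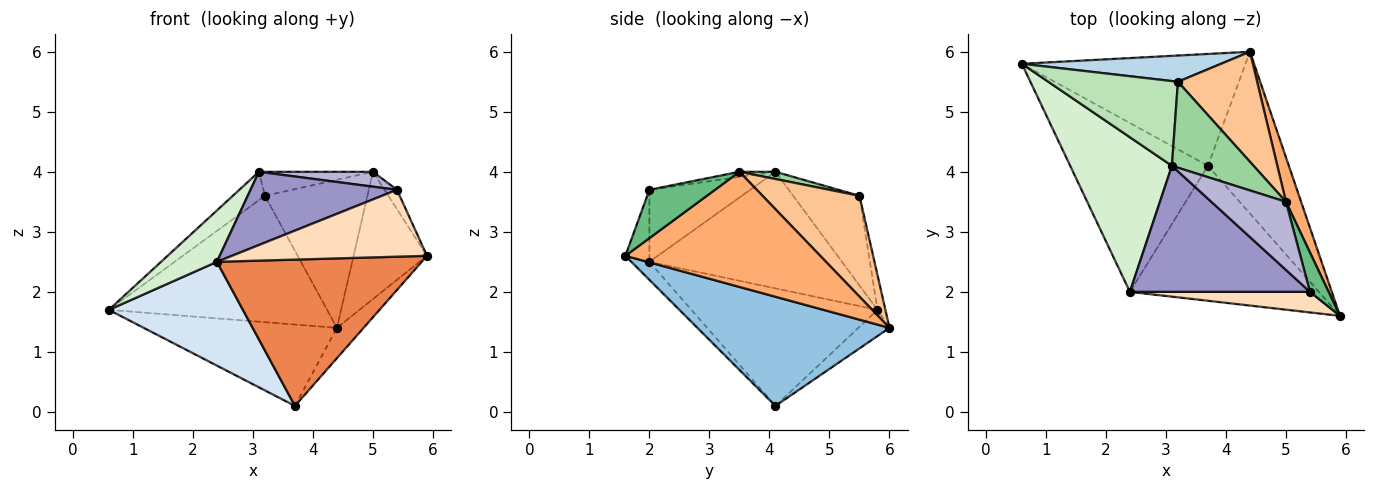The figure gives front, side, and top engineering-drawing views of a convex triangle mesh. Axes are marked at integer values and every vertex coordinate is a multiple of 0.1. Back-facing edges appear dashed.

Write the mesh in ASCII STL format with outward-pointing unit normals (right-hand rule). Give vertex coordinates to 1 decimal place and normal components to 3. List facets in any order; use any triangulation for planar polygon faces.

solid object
 facet normal -0.094 0.586 -0.805
  outer loop
   vertex 3.7 4.1 0.1
   vertex 0.6 5.8 1.7
   vertex 4.4 6.0 1.4
  endloop
 endfacet
 facet normal 0.798 0.111 -0.592
  outer loop
   vertex 3.7 4.1 0.1
   vertex 4.4 6.0 1.4
   vertex 5.9 1.6 2.6
  endloop
 endfacet
 facet normal -0.035 0.979 0.203
  outer loop
   vertex 3.2 5.5 3.6
   vertex 4.4 6.0 1.4
   vertex 0.6 5.8 1.7
  endloop
 endfacet
 facet normal -0.588 -0.424 -0.689
  outer loop
   vertex 2.4 2.0 2.5
   vertex 0.6 5.8 1.7
   vertex 3.7 4.1 0.1
  endloop
 endfacet
 facet normal -0.064 -0.733 -0.677
  outer loop
   vertex 2.4 2.0 2.5
   vertex 3.7 4.1 0.1
   vertex 5.9 1.6 2.6
  endloop
 endfacet
 facet normal 0.929 0.350 0.122
  outer loop
   vertex 5.0 3.5 4.0
   vertex 5.9 1.6 2.6
   vertex 4.4 6.0 1.4
  endloop
 endfacet
 facet normal 0.605 0.639 0.475
  outer loop
   vertex 5.0 3.5 4.0
   vertex 4.4 6.0 1.4
   vertex 3.2 5.5 3.6
  endloop
 endfacet
 facet normal -0.117 -0.949 0.292
  outer loop
   vertex 5.4 2.0 3.7
   vertex 2.4 2.0 2.5
   vertex 5.9 1.6 2.6
  endloop
 endfacet
 facet normal 0.919 0.174 0.354
  outer loop
   vertex 5.4 2.0 3.7
   vertex 5.9 1.6 2.6
   vertex 5.0 3.5 4.0
  endloop
 endfacet
 facet normal 0.085 0.268 0.960
  outer loop
   vertex 3.1 4.1 4.0
   vertex 5.0 3.5 4.0
   vertex 3.2 5.5 3.6
  endloop
 endfacet
 facet normal -0.549 0.266 0.793
  outer loop
   vertex 3.1 4.1 4.0
   vertex 3.2 5.5 3.6
   vertex 0.6 5.8 1.7
  endloop
 endfacet
 facet normal -0.736 -0.213 0.642
  outer loop
   vertex 3.1 4.1 4.0
   vertex 0.6 5.8 1.7
   vertex 2.4 2.0 2.5
  endloop
 endfacet
 facet normal -0.327 -0.475 0.817
  outer loop
   vertex 3.1 4.1 4.0
   vertex 2.4 2.0 2.5
   vertex 5.4 2.0 3.7
  endloop
 endfacet
 facet normal -0.067 -0.213 0.975
  outer loop
   vertex 3.1 4.1 4.0
   vertex 5.4 2.0 3.7
   vertex 5.0 3.5 4.0
  endloop
 endfacet
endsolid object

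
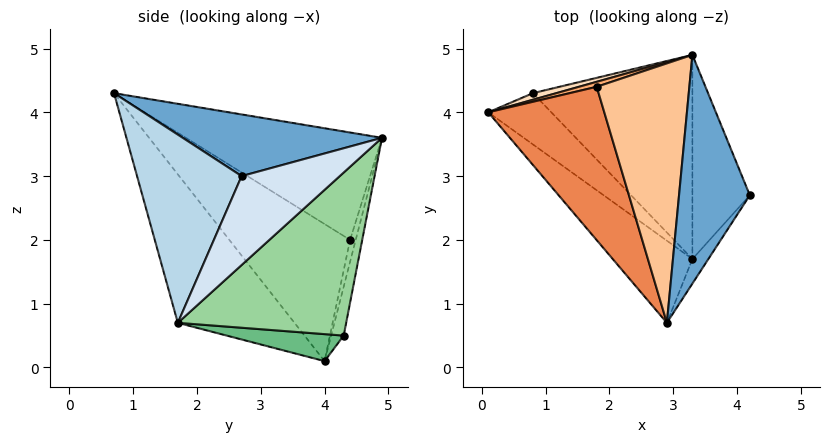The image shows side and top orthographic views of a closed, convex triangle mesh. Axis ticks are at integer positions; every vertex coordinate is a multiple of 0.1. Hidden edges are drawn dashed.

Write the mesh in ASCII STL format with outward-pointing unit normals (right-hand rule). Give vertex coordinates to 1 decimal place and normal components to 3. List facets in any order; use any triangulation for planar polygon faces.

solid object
 facet normal 0.656 0.063 0.752
  outer loop
   vertex 3.3 4.9 3.6
   vertex 2.9 0.7 4.3
   vertex 4.2 2.7 3.0
  endloop
 endfacet
 facet normal -0.525 -0.803 -0.281
  outer loop
   vertex 3.3 1.7 0.7
   vertex 2.9 0.7 4.3
   vertex 0.1 4.0 0.1
  endloop
 endfacet
 facet normal 0.815 -0.575 -0.069
  outer loop
   vertex 3.3 1.7 0.7
   vertex 4.2 2.7 3.0
   vertex 2.9 0.7 4.3
  endloop
 endfacet
 facet normal 0.754 0.441 -0.487
  outer loop
   vertex 3.3 1.7 0.7
   vertex 3.3 4.9 3.6
   vertex 4.2 2.7 3.0
  endloop
 endfacet
 facet normal -0.752 0.172 0.636
  outer loop
   vertex 1.8 4.4 2.0
   vertex 0.1 4.0 0.1
   vertex 2.9 0.7 4.3
  endloop
 endfacet
 facet normal -0.740 0.310 0.597
  outer loop
   vertex 1.8 4.4 2.0
   vertex 3.3 4.9 3.6
   vertex 0.1 4.0 0.1
  endloop
 endfacet
 facet normal -0.745 0.178 0.643
  outer loop
   vertex 1.8 4.4 2.0
   vertex 2.9 0.7 4.3
   vertex 3.3 4.9 3.6
  endloop
 endfacet
 facet normal -0.494 0.837 0.236
  outer loop
   vertex 0.8 4.3 0.5
   vertex 0.1 4.0 0.1
   vertex 3.3 4.9 3.6
  endloop
 endfacet
 facet normal 0.376 0.294 -0.879
  outer loop
   vertex 0.8 4.3 0.5
   vertex 3.3 1.7 0.7
   vertex 0.1 4.0 0.1
  endloop
 endfacet
 facet normal 0.604 0.535 -0.591
  outer loop
   vertex 0.8 4.3 0.5
   vertex 3.3 4.9 3.6
   vertex 3.3 1.7 0.7
  endloop
 endfacet
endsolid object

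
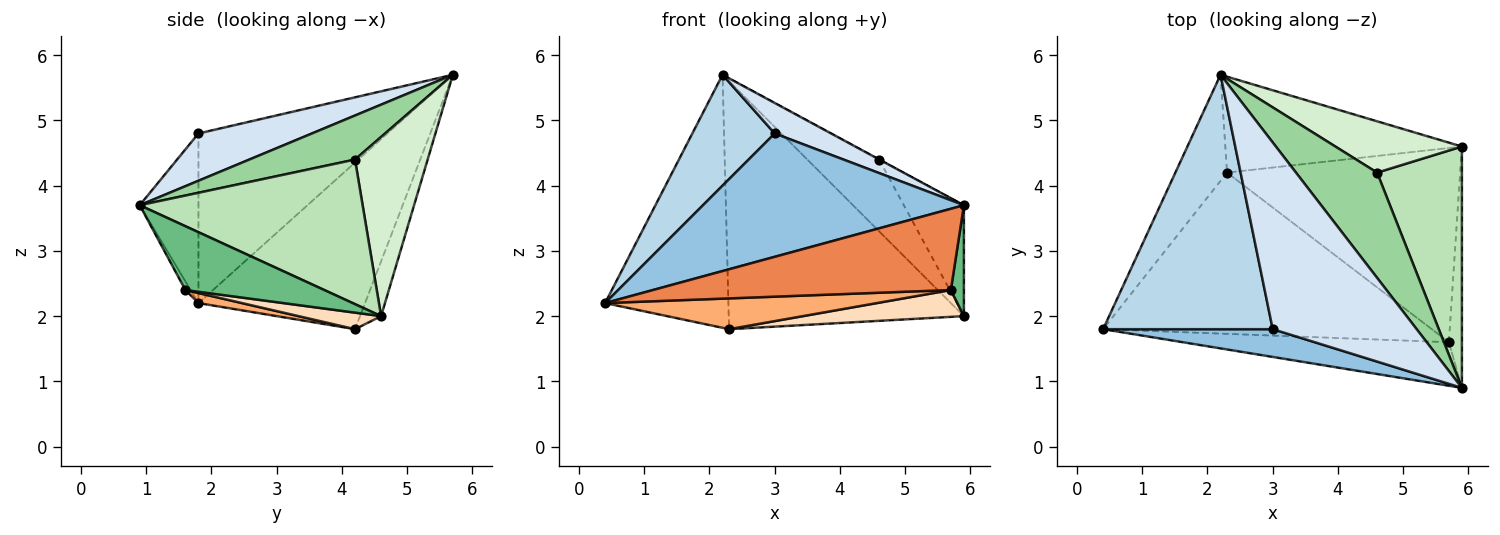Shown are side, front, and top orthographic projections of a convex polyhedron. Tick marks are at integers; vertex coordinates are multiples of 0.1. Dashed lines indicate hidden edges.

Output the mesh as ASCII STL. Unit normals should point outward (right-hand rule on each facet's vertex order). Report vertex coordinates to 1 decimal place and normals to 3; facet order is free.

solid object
 facet normal -0.780 0.577 -0.242
  outer loop
   vertex 2.3 4.2 1.8
   vertex 0.4 1.8 2.2
   vertex 2.2 5.7 5.7
  endloop
 endfacet
 facet normal -0.214 -0.953 0.214
  outer loop
   vertex 3.0 1.8 4.8
   vertex 0.4 1.8 2.2
   vertex 5.9 0.9 3.7
  endloop
 endfacet
 facet normal -0.676 -0.295 0.676
  outer loop
   vertex 3.0 1.8 4.8
   vertex 2.2 5.7 5.7
   vertex 0.4 1.8 2.2
  endloop
 endfacet
 facet normal 0.308 -0.153 0.939
  outer loop
   vertex 3.0 1.8 4.8
   vertex 5.9 0.9 3.7
   vertex 2.2 5.7 5.7
  endloop
 endfacet
 facet normal -0.015 -0.881 -0.472
  outer loop
   vertex 5.7 1.6 2.4
   vertex 5.9 0.9 3.7
   vertex 0.4 1.8 2.2
  endloop
 endfacet
 facet normal 0.030 -0.187 -0.982
  outer loop
   vertex 5.7 1.6 2.4
   vertex 0.4 1.8 2.2
   vertex 2.3 4.2 1.8
  endloop
 endfacet
 facet normal -0.083 0.929 -0.360
  outer loop
   vertex 5.9 4.6 2.0
   vertex 2.3 4.2 1.8
   vertex 2.2 5.7 5.7
  endloop
 endfacet
 facet normal 0.070 -0.136 -0.988
  outer loop
   vertex 5.9 4.6 2.0
   vertex 5.7 1.6 2.4
   vertex 2.3 4.2 1.8
  endloop
 endfacet
 facet normal 0.976 -0.092 -0.199
  outer loop
   vertex 5.9 4.6 2.0
   vertex 5.9 0.9 3.7
   vertex 5.7 1.6 2.4
  endloop
 endfacet
 facet normal 0.477 0.001 0.879
  outer loop
   vertex 4.6 4.2 4.4
   vertex 2.2 5.7 5.7
   vertex 5.9 0.9 3.7
  endloop
 endfacet
 facet normal 0.840 0.226 0.493
  outer loop
   vertex 4.6 4.2 4.4
   vertex 5.9 0.9 3.7
   vertex 5.9 4.6 2.0
  endloop
 endfacet
 facet normal 0.636 0.628 0.449
  outer loop
   vertex 4.6 4.2 4.4
   vertex 5.9 4.6 2.0
   vertex 2.2 5.7 5.7
  endloop
 endfacet
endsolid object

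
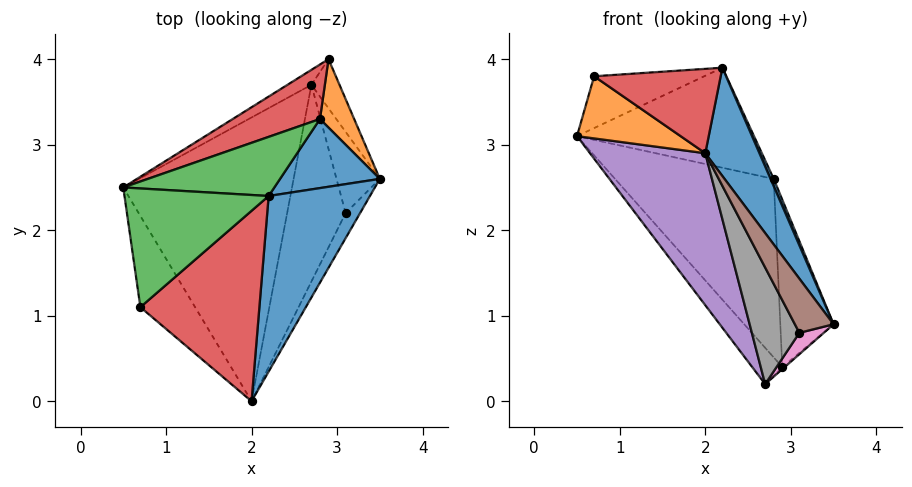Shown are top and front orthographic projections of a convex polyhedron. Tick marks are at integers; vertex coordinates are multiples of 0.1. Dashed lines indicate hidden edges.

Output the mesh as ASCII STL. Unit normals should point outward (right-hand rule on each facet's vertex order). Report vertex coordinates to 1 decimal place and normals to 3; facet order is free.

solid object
 facet normal 0.898 -0.231 0.374
  outer loop
   vertex 2.2 2.4 3.9
   vertex 2.0 0.0 2.9
   vertex 3.5 2.6 0.9
  endloop
 endfacet
 facet normal -0.724 -0.389 -0.570
  outer loop
   vertex 0.7 1.1 3.8
   vertex 0.5 2.5 3.1
   vertex 2.0 0.0 2.9
  endloop
 endfacet
 facet normal -0.378 0.370 0.849
  outer loop
   vertex 0.7 1.1 3.8
   vertex 2.2 2.4 3.9
   vertex 0.5 2.5 3.1
  endloop
 endfacet
 facet normal 0.279 -0.389 0.878
  outer loop
   vertex 0.7 1.1 3.8
   vertex 2.0 0.0 2.9
   vertex 2.2 2.4 3.9
  endloop
 endfacet
 facet normal -0.671 -0.350 -0.654
  outer loop
   vertex 2.7 3.7 0.2
   vertex 2.0 0.0 2.9
   vertex 0.5 2.5 3.1
  endloop
 endfacet
 facet normal 0.711 -0.638 -0.295
  outer loop
   vertex 3.1 2.2 0.8
   vertex 3.5 2.6 0.9
   vertex 2.0 0.0 2.9
  endloop
 endfacet
 facet normal 0.445 -0.228 -0.866
  outer loop
   vertex 3.1 2.2 0.8
   vertex 2.7 3.7 0.2
   vertex 3.5 2.6 0.9
  endloop
 endfacet
 facet normal -0.528 -0.433 -0.730
  outer loop
   vertex 3.1 2.2 0.8
   vertex 2.0 0.0 2.9
   vertex 2.7 3.7 0.2
  endloop
 endfacet
 facet normal -0.709 0.652 -0.268
  outer loop
   vertex 2.9 4.0 0.4
   vertex 2.7 3.7 0.2
   vertex 0.5 2.5 3.1
  endloop
 endfacet
 facet normal 0.683 0.032 -0.730
  outer loop
   vertex 2.9 4.0 0.4
   vertex 3.5 2.6 0.9
   vertex 2.7 3.7 0.2
  endloop
 endfacet
 facet normal 0.918 -0.041 0.395
  outer loop
   vertex 2.8 3.3 2.6
   vertex 2.2 2.4 3.9
   vertex 3.5 2.6 0.9
  endloop
 endfacet
 facet normal 0.879 0.441 0.180
  outer loop
   vertex 2.8 3.3 2.6
   vertex 3.5 2.6 0.9
   vertex 2.9 4.0 0.4
  endloop
 endfacet
 facet normal -0.186 0.846 0.500
  outer loop
   vertex 2.8 3.3 2.6
   vertex 0.5 2.5 3.1
   vertex 2.2 2.4 3.9
  endloop
 endfacet
 facet normal -0.260 0.924 0.282
  outer loop
   vertex 2.8 3.3 2.6
   vertex 2.9 4.0 0.4
   vertex 0.5 2.5 3.1
  endloop
 endfacet
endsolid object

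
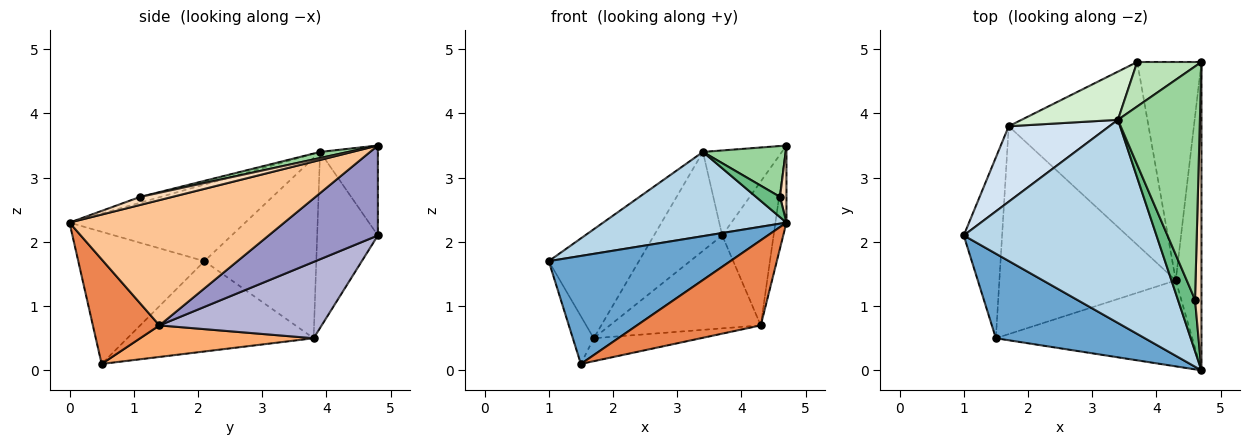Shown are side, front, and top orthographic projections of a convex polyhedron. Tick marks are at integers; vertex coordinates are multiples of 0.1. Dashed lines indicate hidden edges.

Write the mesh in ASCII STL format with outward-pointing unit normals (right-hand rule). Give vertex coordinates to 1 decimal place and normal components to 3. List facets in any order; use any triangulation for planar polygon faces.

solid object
 facet normal -0.480 -0.691 0.541
  outer loop
   vertex 1.5 0.5 0.1
   vertex 4.7 0.0 2.3
   vertex 1.0 2.1 1.7
  endloop
 endfacet
 facet normal -0.916 0.103 -0.389
  outer loop
   vertex 1.7 3.8 0.5
   vertex 1.5 0.5 0.1
   vertex 1.0 2.1 1.7
  endloop
 endfacet
 facet normal -0.345 -0.359 0.867
  outer loop
   vertex 3.4 3.9 3.4
   vertex 1.0 2.1 1.7
   vertex 4.7 0.0 2.3
  endloop
 endfacet
 facet normal -0.714 0.575 0.399
  outer loop
   vertex 3.4 3.9 3.4
   vertex 1.7 3.8 0.5
   vertex 1.0 2.1 1.7
  endloop
 endfacet
 facet normal 0.354 -0.658 -0.664
  outer loop
   vertex 4.3 1.4 0.7
   vertex 4.7 0.0 2.3
   vertex 1.5 0.5 0.1
  endloop
 endfacet
 facet normal 0.175 0.108 -0.979
  outer loop
   vertex 4.3 1.4 0.7
   vertex 1.5 0.5 0.1
   vertex 1.7 3.8 0.5
  endloop
 endfacet
 facet normal 0.978 0.050 -0.201
  outer loop
   vertex 4.3 1.4 0.7
   vertex 4.7 4.8 3.5
   vertex 4.7 0.0 2.3
  endloop
 endfacet
 facet normal 0.772 -0.154 0.617
  outer loop
   vertex 4.6 1.1 2.7
   vertex 4.7 0.0 2.3
   vertex 4.7 4.8 3.5
  endloop
 endfacet
 facet normal -0.299 -0.350 0.888
  outer loop
   vertex 4.6 1.1 2.7
   vertex 3.4 3.9 3.4
   vertex 4.7 0.0 2.3
  endloop
 endfacet
 facet normal 0.072 -0.213 0.974
  outer loop
   vertex 4.6 1.1 2.7
   vertex 4.7 4.8 3.5
   vertex 3.4 3.9 3.4
  endloop
 endfacet
 facet normal -0.544 0.743 0.389
  outer loop
   vertex 3.7 4.8 2.1
   vertex 3.4 3.9 3.4
   vertex 4.7 4.8 3.5
  endloop
 endfacet
 facet normal -0.625 0.702 0.342
  outer loop
   vertex 3.7 4.8 2.1
   vertex 1.7 3.8 0.5
   vertex 3.4 3.9 3.4
  endloop
 endfacet
 facet normal 0.760 0.358 -0.543
  outer loop
   vertex 3.7 4.8 2.1
   vertex 4.7 4.8 3.5
   vertex 4.3 1.4 0.7
  endloop
 endfacet
 facet normal 0.438 0.407 -0.802
  outer loop
   vertex 3.7 4.8 2.1
   vertex 4.3 1.4 0.7
   vertex 1.7 3.8 0.5
  endloop
 endfacet
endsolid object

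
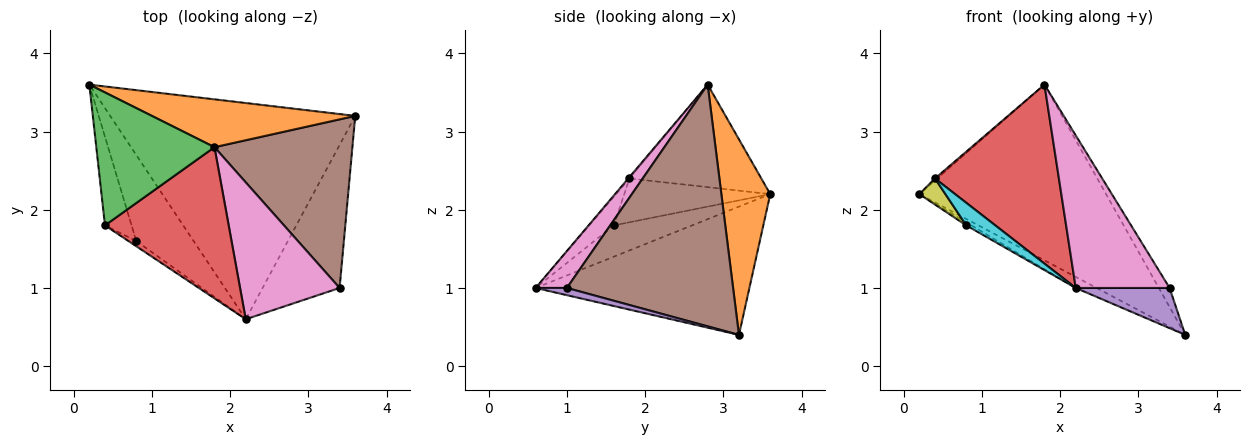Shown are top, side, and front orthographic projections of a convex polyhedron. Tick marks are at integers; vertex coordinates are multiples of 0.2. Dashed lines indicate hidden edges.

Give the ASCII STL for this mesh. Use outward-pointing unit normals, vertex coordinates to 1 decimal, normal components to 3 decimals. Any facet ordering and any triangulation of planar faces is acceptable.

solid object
 facet normal -0.463 0.045 -0.885
  outer loop
   vertex 2.2 0.6 1.0
   vertex 0.2 3.6 2.2
   vertex 3.6 3.2 0.4
  endloop
 endfacet
 facet normal 0.245 0.935 0.255
  outer loop
   vertex 1.8 2.8 3.6
   vertex 3.6 3.2 0.4
   vertex 0.2 3.6 2.2
  endloop
 endfacet
 facet normal -0.655 0.011 0.755
  outer loop
   vertex 0.4 1.8 2.4
   vertex 1.8 2.8 3.6
   vertex 0.2 3.6 2.2
  endloop
 endfacet
 facet normal -0.007 -0.764 0.645
  outer loop
   vertex 0.4 1.8 2.4
   vertex 2.2 0.6 1.0
   vertex 1.8 2.8 3.6
  endloop
 endfacet
 facet normal 0.090 -0.270 -0.959
  outer loop
   vertex 3.4 1.0 1.0
   vertex 2.2 0.6 1.0
   vertex 3.6 3.2 0.4
  endloop
 endfacet
 facet normal 0.867 0.056 0.495
  outer loop
   vertex 3.4 1.0 1.0
   vertex 3.6 3.2 0.4
   vertex 1.8 2.8 3.6
  endloop
 endfacet
 facet normal 0.241 -0.722 0.648
  outer loop
   vertex 3.4 1.0 1.0
   vertex 1.8 2.8 3.6
   vertex 2.2 0.6 1.0
  endloop
 endfacet
 facet normal -0.479 0.032 -0.877
  outer loop
   vertex 0.8 1.6 1.8
   vertex 0.2 3.6 2.2
   vertex 2.2 0.6 1.0
  endloop
 endfacet
 facet normal -0.845 -0.151 -0.513
  outer loop
   vertex 0.8 1.6 1.8
   vertex 0.4 1.8 2.4
   vertex 0.2 3.6 2.2
  endloop
 endfacet
 facet normal -0.636 -0.752 -0.173
  outer loop
   vertex 0.8 1.6 1.8
   vertex 2.2 0.6 1.0
   vertex 0.4 1.8 2.4
  endloop
 endfacet
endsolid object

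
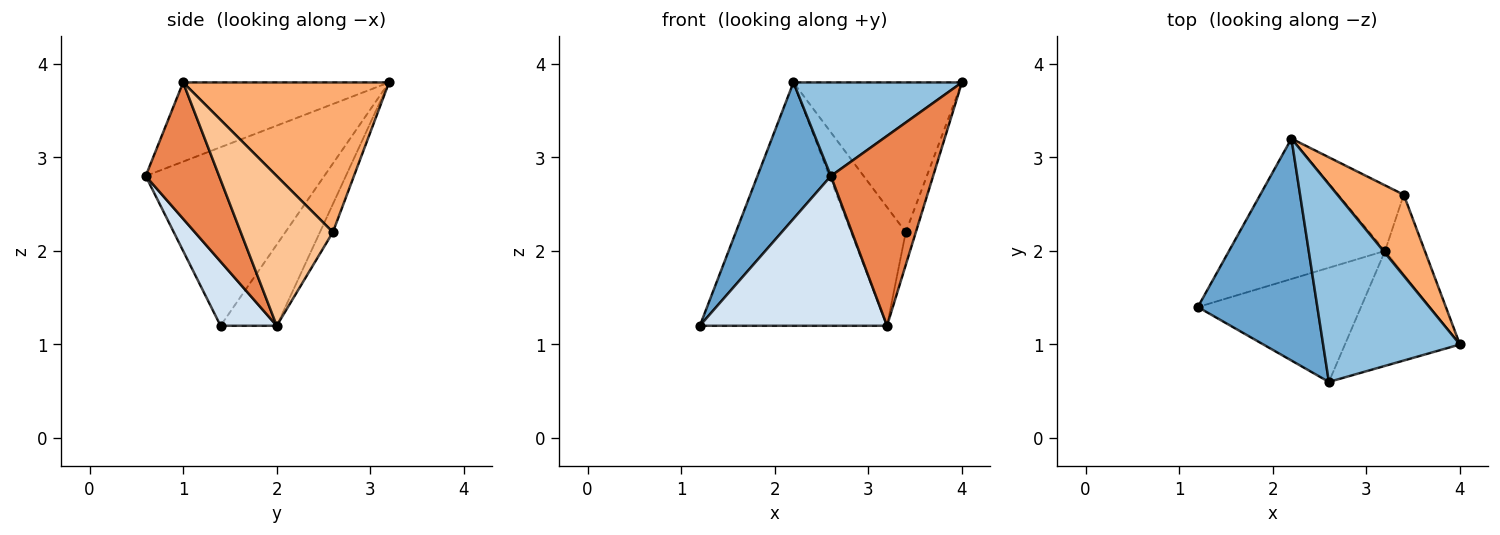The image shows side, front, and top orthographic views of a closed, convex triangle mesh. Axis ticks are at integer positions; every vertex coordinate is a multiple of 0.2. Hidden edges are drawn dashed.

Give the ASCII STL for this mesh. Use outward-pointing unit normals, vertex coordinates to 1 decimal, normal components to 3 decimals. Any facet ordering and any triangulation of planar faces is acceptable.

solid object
 facet normal -0.786 -0.323 0.526
  outer loop
   vertex 2.6 0.6 2.8
   vertex 2.2 3.2 3.8
   vertex 1.2 1.4 1.2
  endloop
 endfacet
 facet normal -0.464 -0.379 0.801
  outer loop
   vertex 2.6 0.6 2.8
   vertex 4.0 1.0 3.8
   vertex 2.2 3.2 3.8
  endloop
 endfacet
 facet normal -0.252 0.838 -0.484
  outer loop
   vertex 3.2 2.0 1.2
   vertex 1.2 1.4 1.2
   vertex 2.2 3.2 3.8
  endloop
 endfacet
 facet normal 0.232 -0.773 -0.590
  outer loop
   vertex 3.2 2.0 1.2
   vertex 2.6 0.6 2.8
   vertex 1.2 1.4 1.2
  endloop
 endfacet
 facet normal 0.523 -0.729 -0.441
  outer loop
   vertex 3.2 2.0 1.2
   vertex 4.0 1.0 3.8
   vertex 2.6 0.6 2.8
  endloop
 endfacet
 facet normal 0.732 0.599 0.324
  outer loop
   vertex 3.4 2.6 2.2
   vertex 2.2 3.2 3.8
   vertex 4.0 1.0 3.8
  endloop
 endfacet
 facet normal 0.961 0.105 -0.255
  outer loop
   vertex 3.4 2.6 2.2
   vertex 4.0 1.0 3.8
   vertex 3.2 2.0 1.2
  endloop
 endfacet
 facet normal -0.203 0.857 -0.474
  outer loop
   vertex 3.4 2.6 2.2
   vertex 3.2 2.0 1.2
   vertex 2.2 3.2 3.8
  endloop
 endfacet
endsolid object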